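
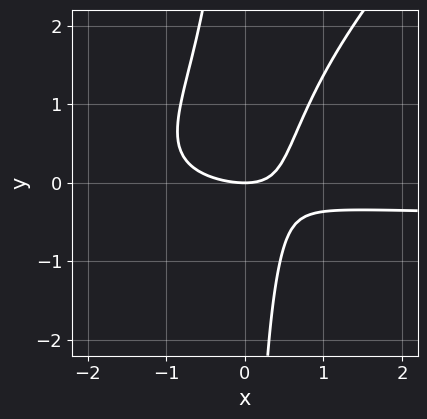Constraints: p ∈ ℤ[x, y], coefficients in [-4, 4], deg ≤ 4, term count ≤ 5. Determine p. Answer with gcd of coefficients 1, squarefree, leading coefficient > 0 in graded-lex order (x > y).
2*x^2*y - 2*x*y^2 + x^2 + 2*x*y - 2*y

Degree: the shape is more complex than any degree-2 curve, so deg p = 3.
Reading off the gridlines: it meets the x-axis at x = 0 (among the integer gridlines); it meets the y-axis at y = 0 (among the integer gridlines).
Fitting integer coefficients to these (and the overall shape) gives p.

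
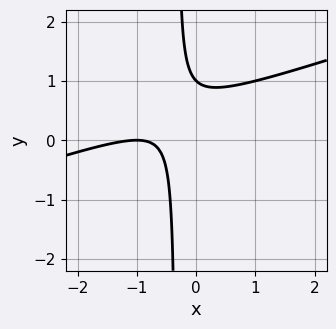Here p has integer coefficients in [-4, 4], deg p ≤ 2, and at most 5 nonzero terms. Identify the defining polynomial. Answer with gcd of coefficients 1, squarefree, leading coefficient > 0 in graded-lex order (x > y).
x^2 - 3*x*y + 2*x - y + 1

First, deg p = 2. The shape is more complex than any degree-1 curve.
Then, checking where it meets the axes: one y-axis crossing is at y = 1; it crosses the x-axis at the gridline x = -1.
Finally, matching integer coefficients to the picture gives p.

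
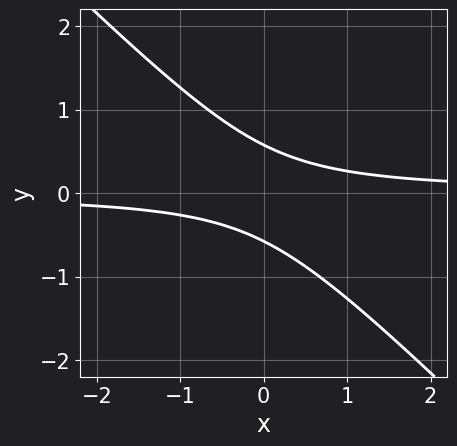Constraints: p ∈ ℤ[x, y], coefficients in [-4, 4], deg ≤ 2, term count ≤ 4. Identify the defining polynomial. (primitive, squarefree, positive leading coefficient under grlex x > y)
First, deg p = 2. No degree-1 curve has this shape.
Then, observable constraints: the curve avoids every integer x-axis point in the box.
Finally, the integer polynomial consistent with all of this is the stated p.

3*x*y + 3*y^2 - 1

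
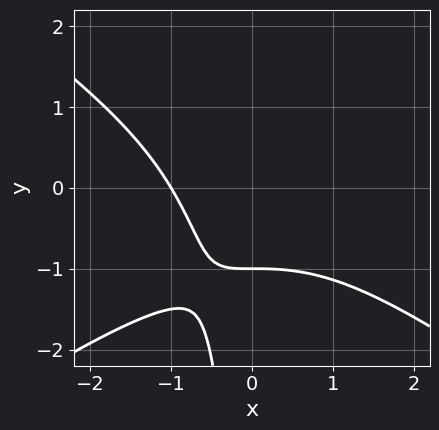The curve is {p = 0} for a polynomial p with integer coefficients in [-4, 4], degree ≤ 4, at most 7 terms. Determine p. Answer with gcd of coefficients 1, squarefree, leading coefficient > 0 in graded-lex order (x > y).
x^3 - 2*x*y^2 + 2*x + 3*y + 3

First, deg p = 3. The shape is more complex than any degree-2 curve.
Next, from the axis intercepts and sections: it crosses the y-axis at the gridline y = -1; it meets the x-axis at x = -1 (among the integer gridlines).
Finally, the integer polynomial consistent with all of this is the stated p.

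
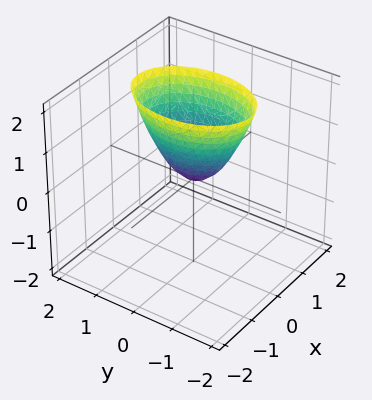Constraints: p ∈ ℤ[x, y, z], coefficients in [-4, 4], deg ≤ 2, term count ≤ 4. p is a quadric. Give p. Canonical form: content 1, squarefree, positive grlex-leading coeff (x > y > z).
2*x^2 + y^2 - z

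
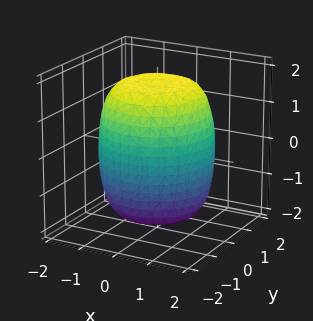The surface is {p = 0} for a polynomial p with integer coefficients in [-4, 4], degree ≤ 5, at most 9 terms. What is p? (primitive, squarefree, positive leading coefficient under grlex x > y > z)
First, deg p = 4. A generic line meets the surface in up to 4 points.
Next, by symmetry, the z-axis is an axis of rotation, so x and y enter only as x² + y².
Then, against the integer gridlines: a circular section at z = 1 has radius between 1 and 2.
Finally, fitting integer coefficients to these (and the overall shape) gives p.

x^4 + 2*x^2*y^2 + y^4 - x^2 - y^2 + z^2 - 3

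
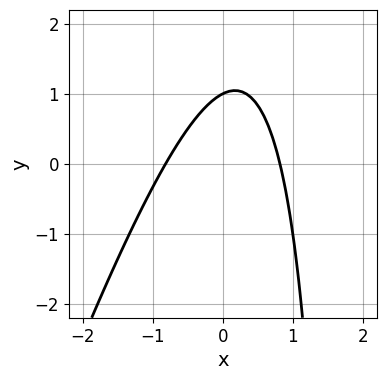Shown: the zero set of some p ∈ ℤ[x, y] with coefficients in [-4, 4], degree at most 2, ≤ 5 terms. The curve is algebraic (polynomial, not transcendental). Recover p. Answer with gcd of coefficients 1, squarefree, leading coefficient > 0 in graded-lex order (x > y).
First, degree: no degree-1 curve has this shape, so deg p = 2.
Next, checking where it meets the axes: it meets the y-axis at y = 1 (among the integer gridlines).
Finally, these observations pin down the coefficients.

3*x^2 - x*y + 2*y - 2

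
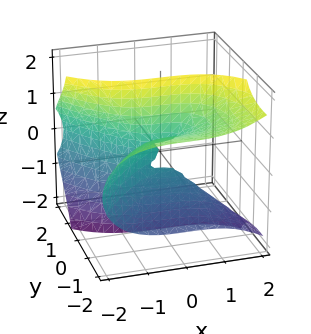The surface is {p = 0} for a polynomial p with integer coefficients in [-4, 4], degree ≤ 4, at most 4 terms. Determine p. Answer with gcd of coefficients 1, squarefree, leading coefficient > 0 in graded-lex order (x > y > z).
Degree: no degree-2 surface has this shape, so deg p = 3.
Reading off the gridlines: every point of the z-axis in the box is on the surface; it meets the x-axis at x = 0 (among the integer gridlines).
These observations pin down the coefficients.

x^3 + 3*y*z^2 + 2*y^2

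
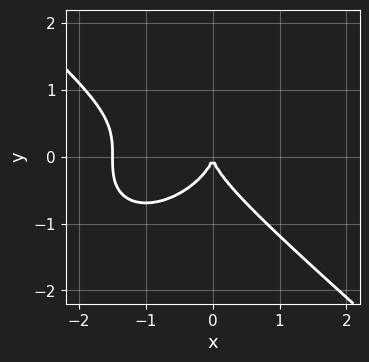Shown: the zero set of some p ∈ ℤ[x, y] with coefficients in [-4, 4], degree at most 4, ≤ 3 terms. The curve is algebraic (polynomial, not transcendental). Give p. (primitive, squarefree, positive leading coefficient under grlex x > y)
Degree: a generic line meets the curve in up to 3 points, so deg p = 3.
From the visible intercepts: it meets the x-axis at x = 0 (among the integer gridlines); it crosses the y-axis at the gridline y = 0.
Solving for integer coefficients yields p as stated.

2*x^3 + 3*y^3 + 3*x^2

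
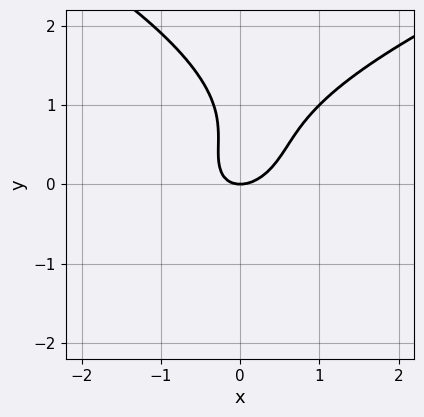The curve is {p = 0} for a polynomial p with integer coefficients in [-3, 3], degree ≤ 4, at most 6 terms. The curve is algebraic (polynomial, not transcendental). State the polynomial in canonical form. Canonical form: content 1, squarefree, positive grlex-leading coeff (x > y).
(a) deg p = 3. The shape is more complex than any degree-2 curve.
(b) Reading off the gridlines: one y-axis crossing is at y = 0; one x-axis crossing is at x = 0.
(c) Together with the visible shape, these determine p as stated.

2*y^3 - 3*x^2 + 2*x*y - 3*y^2 + 2*y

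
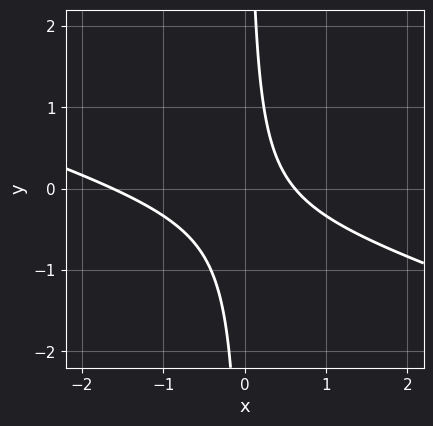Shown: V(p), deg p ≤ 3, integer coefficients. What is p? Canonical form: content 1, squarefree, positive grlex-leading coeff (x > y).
Degree: a generic line meets the curve in up to 2 points, so deg p = 2.
Checking where it meets the axes: the curve avoids every integer y-axis point in the box.
Solving for integer coefficients yields p as stated.

x^2 + 3*x*y + x - 1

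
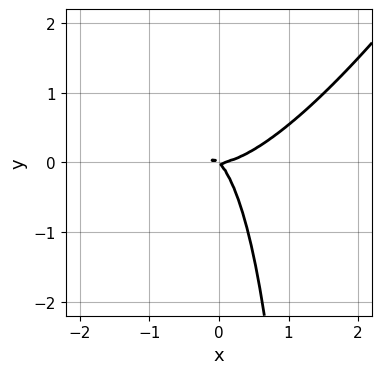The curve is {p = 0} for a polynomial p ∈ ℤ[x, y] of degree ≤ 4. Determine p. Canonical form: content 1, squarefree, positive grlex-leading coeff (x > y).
First, degree: no degree-2 curve has this shape, so deg p = 3.
Next, reading off the gridlines: it crosses the y-axis at the gridline y = 0; it meets the x-axis at x = 0 (among the integer gridlines).
Finally, fitting integer coefficients to these (and the overall shape) gives p.

3*x^3 - 3*x^2*y + x*y^2 - 2*x*y - 2*y^2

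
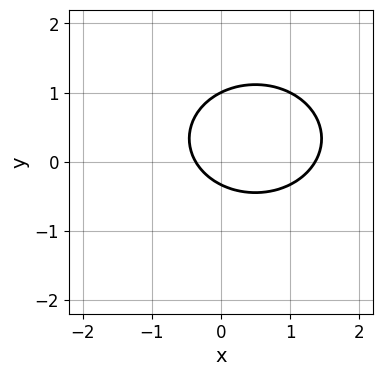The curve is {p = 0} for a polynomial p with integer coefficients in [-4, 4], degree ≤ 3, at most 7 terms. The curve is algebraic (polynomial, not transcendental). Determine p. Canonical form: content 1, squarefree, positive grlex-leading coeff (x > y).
(a) deg p = 2. A generic line meets the curve in up to 2 points.
(b) Checking where it meets the axes: one y-axis crossing is at y = 1.
(c) Putting this together gives p.

2*x^2 + 3*y^2 - 2*x - 2*y - 1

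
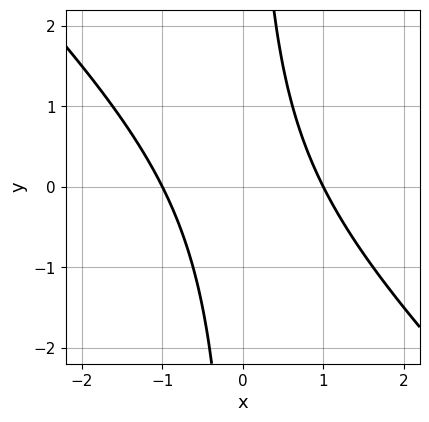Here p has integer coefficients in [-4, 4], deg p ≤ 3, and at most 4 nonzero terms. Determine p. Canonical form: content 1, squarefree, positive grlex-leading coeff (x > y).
The degree is 2 — the shape is more complex than any degree-1 curve.
From the axis intercepts and sections: the x-axis gridline crossings are at x ∈ {-1, 1}; the curve avoids every integer y-axis point in the box.
Assembling these constraints gives the stated polynomial.

x^2 + x*y - 1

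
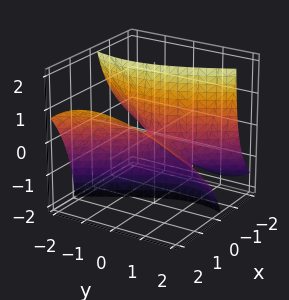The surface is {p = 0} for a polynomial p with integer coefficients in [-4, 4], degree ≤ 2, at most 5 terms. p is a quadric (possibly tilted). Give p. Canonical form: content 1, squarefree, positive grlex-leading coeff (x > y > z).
First, the degree is 2 — no degree-1 surface has this shape.
Next, against the integer gridlines: it meets the x-axis at x = 0 (among the integer gridlines); it crosses the z-axis at the gridline z = 0; one y-axis crossing is at y = 0.
Finally, fitting integer coefficients to these (and the overall shape) gives p.

2*x^2 - 3*x*z - y^2 - y*z - z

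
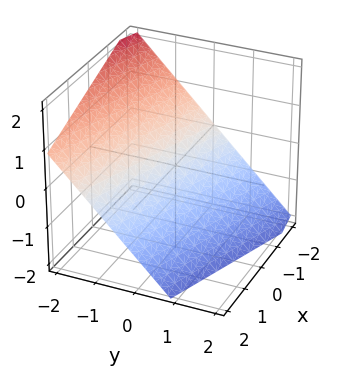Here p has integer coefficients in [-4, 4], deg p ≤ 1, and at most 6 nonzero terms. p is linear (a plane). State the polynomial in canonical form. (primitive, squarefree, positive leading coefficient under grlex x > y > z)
Degree: the surface is flat (a plane), so deg p = 1.
Reading off the gridlines: it meets the x-axis at x = -2 (among the integer gridlines).
Matching integer coefficients to the picture gives p.

x + 3*y + 3*z + 2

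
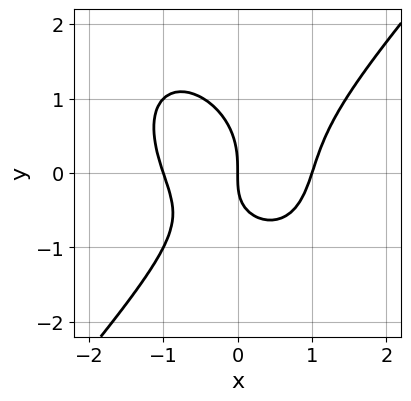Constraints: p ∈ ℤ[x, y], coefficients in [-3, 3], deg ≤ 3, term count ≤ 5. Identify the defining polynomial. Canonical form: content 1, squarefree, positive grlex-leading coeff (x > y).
Degree: a generic line meets the curve in up to 3 points, so deg p = 3.
Reading off the gridlines: the x-axis gridline crossings are at x ∈ {-1, 0, 1}; it crosses the y-axis at the gridline y = 0.
Putting this together gives p.

3*x^3 - 2*y^3 - 2*x*y - 3*x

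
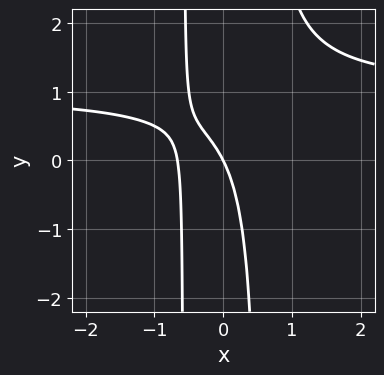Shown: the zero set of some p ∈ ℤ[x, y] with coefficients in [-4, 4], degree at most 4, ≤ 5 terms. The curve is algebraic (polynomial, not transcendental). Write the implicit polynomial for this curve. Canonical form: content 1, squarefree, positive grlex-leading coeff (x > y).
3*x^2*y - 3*x^2 - 2*x - y

(a) Degree: a generic line meets the curve in up to 3 points, so deg p = 3.
(b) Observable constraints: one x-axis crossing is at x = 0; it crosses the y-axis at the gridline y = 0.
(c) The integer polynomial consistent with all of this is the stated p.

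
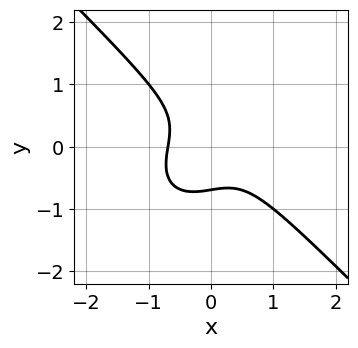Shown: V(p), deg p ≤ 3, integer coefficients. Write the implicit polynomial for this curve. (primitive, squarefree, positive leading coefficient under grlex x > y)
3*x^3 + 3*y^3 + x*y + 1

(a) deg p = 3. A generic line meets the curve in up to 3 points.
(b) Solving for integer coefficients yields p as stated.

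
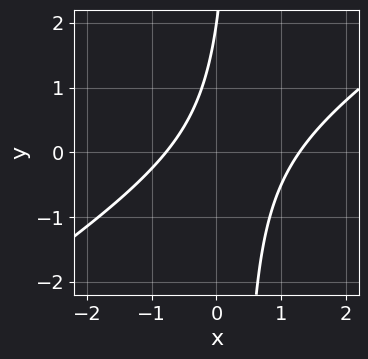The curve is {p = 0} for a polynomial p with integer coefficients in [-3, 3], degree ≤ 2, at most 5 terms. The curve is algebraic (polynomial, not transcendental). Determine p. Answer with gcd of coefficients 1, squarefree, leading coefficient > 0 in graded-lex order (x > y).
2*x^2 - 3*x*y - x + y - 2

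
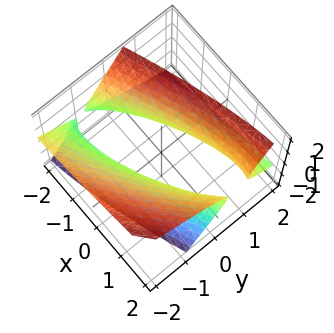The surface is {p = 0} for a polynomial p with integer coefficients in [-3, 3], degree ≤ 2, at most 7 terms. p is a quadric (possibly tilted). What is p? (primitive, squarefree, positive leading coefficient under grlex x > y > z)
x^2 - 3*x*y + 3*y^2 + 3*y*z - 3*z^2 - 2

1. There are 2 components.
2. Degree: no degree-1 surface has this shape, so deg p = 2.
3. From the visible intercepts: no z-intercept at any integer in the box.
4. These observations pin down the coefficients.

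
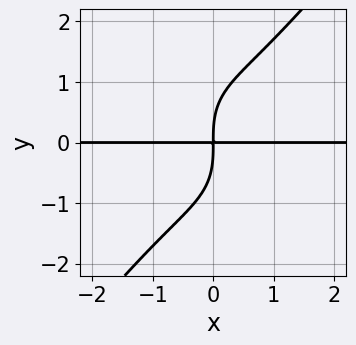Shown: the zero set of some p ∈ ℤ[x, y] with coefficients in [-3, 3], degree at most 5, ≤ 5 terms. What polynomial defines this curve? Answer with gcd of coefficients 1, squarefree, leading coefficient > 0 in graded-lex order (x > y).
1. Degree: no degree-3 curve has this shape, so deg p = 4.
2. From the axis intercepts and sections: every point of the x-axis in the box is on the curve.
3. Fitting integer coefficients to these (and the overall shape) gives p.

2*x^3*y - y^4 + 3*x*y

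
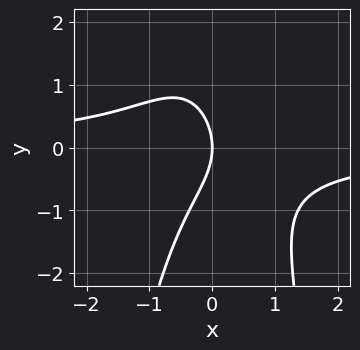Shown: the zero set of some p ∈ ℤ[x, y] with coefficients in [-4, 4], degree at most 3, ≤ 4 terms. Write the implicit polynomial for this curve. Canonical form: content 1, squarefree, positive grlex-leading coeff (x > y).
2*x^2*y + y^2 + 2*x

First, degree: the shape is more complex than any degree-2 curve, so deg p = 3.
Then, checking where it meets the axes: it crosses the y-axis at the gridline y = 0; one x-axis crossing is at x = 0.
Finally, these observations pin down the coefficients.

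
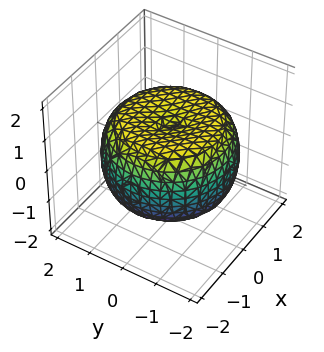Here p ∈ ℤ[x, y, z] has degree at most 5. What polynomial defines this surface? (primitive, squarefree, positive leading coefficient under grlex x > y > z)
x^4 + 2*x^2*y^2 + y^4 - 2*x^2 - 2*y^2 + 3*z^2 - 3

1. deg p = 4. The shape is more complex than any degree-3 surface.
2. By symmetry, every cross-section ⟂ z is a circle, so x, y appear only via x² + y².
3. From the visible intercepts: the z-axis gridline crossings are at z ∈ {-1, 1}; a circular section at z = -1 has radius between 1 and 2.
4. Together with the visible shape, these determine p as stated.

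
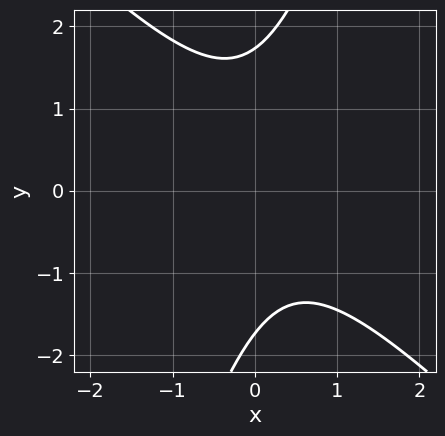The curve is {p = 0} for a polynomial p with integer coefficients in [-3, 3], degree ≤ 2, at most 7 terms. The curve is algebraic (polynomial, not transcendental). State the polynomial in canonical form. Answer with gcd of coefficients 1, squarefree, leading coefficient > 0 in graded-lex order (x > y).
3*x^2 + 2*x*y - y^2 - x + 3

The degree is 2 — no degree-1 curve has this shape.
Against the integer gridlines: the curve avoids every integer x-axis point in the box.
These observations pin down the coefficients.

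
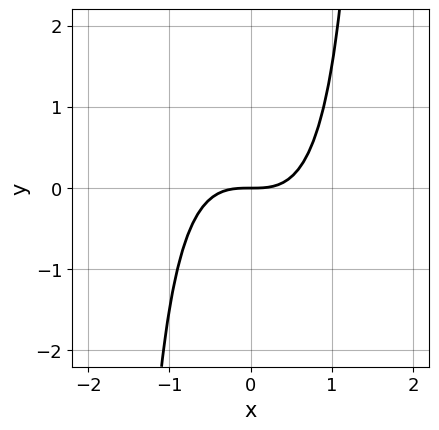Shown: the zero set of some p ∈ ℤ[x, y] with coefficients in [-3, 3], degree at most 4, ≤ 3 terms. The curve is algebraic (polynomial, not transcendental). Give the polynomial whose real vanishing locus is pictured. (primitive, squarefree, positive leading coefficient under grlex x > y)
3*x^3 + x^2*y - 3*y

1. Degree: a generic line meets the curve in up to 3 points, so deg p = 3.
2. From the axis intercepts and sections: it meets the x-axis at x = 0 (among the integer gridlines); it meets the y-axis at y = 0 (among the integer gridlines).
3. These observations pin down the coefficients.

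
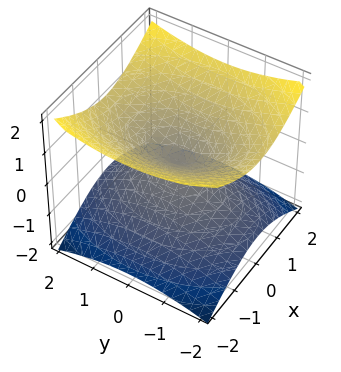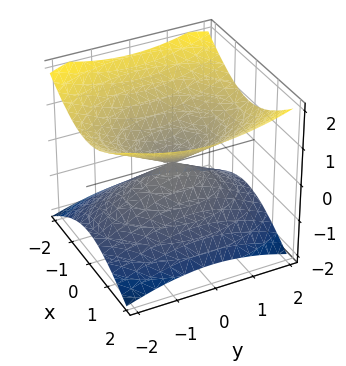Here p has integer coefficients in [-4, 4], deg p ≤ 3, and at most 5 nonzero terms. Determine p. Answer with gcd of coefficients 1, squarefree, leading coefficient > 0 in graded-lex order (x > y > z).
2*x^2 + y^2 - 3*z^2

deg p = 2.
Symmetries: the x ↦ −x reflection is a symmetry, so x appears only in even powers; the y ↦ −y reflection is a symmetry, so y appears only in even powers; the z ↦ −z reflection is a symmetry, so z appears only in even powers.
From the axis intercepts and sections: it crosses the y-axis at the gridline y = 0; it crosses the x-axis at the gridline x = 0; it crosses the z-axis at the gridline z = 0.
Putting this together gives p.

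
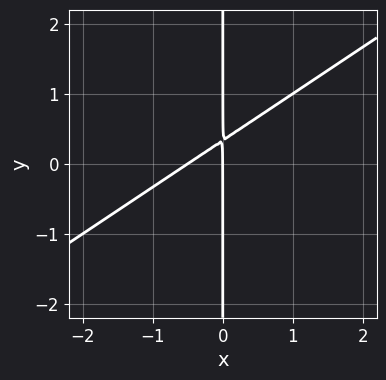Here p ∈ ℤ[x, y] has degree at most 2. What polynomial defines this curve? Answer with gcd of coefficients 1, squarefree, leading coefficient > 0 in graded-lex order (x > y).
The degree is 2 — the shape is more complex than any degree-1 curve.
From the axis intercepts and sections: the visible y-axis segment lies entirely on the curve; it meets the x-axis at x = 0 (among the integer gridlines).
The integer polynomial consistent with all of this is the stated p.

2*x^2 - 3*x*y + x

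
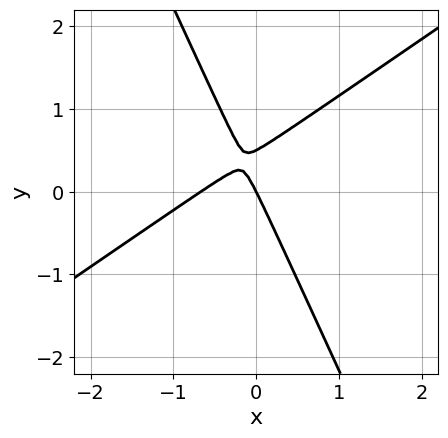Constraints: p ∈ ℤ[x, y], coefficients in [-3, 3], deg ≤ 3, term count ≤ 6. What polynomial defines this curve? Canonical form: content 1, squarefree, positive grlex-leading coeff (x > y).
3*x^2 - 3*x*y - 2*y^2 + 2*x + y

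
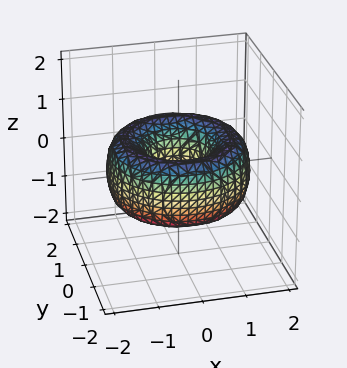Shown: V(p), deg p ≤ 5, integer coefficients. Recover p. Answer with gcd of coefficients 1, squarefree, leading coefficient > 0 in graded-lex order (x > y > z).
(a) Degree: the shape is more complex than any degree-3 surface, so deg p = 4.
(b) Symmetry: the surface is invariant under rotation about z: p = q(x² + y², z).
(c) Against the integer gridlines: the surface avoids every integer z-axis point in the box; a circular section at z = 0 has radius between 0 and 1.
(d) These observations pin down the coefficients.

x^4 + 2*x^2*y^2 + y^4 - 3*x^2 - 3*y^2 + 2*z^2 + 1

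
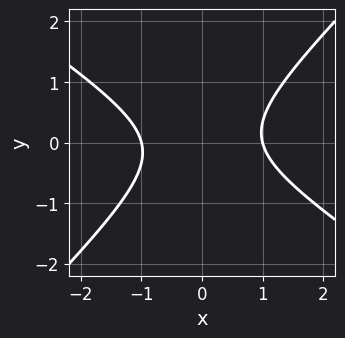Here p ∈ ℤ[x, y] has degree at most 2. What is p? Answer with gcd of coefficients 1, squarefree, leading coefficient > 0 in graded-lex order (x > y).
deg p = 2. A generic line meets the curve in up to 2 points.
Observable constraints: it misses every integer gridline on the y-axis; among the integer gridlines, it crosses the x-axis at x ∈ {-1, 1}.
Together with the visible shape, these determine p as stated.

2*x^2 + x*y - 3*y^2 - 2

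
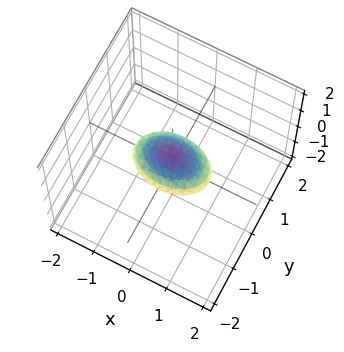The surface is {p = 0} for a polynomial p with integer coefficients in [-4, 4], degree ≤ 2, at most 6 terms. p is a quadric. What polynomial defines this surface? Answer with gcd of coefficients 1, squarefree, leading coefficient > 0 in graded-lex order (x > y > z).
x^2 + 2*y^2 + 3*z^2 - 1

First, deg p = 2.
Then, symmetries: mirror symmetry z ↦ −z ⇒ only even powers of z; mirror symmetry x ↦ −x ⇒ only even powers of x; it's symmetric under y → −y, forcing even powers of y.
Next, observable constraints: the x-axis gridline crossings are at x ∈ {-1, 1}.
Finally, assembling these constraints gives the stated polynomial.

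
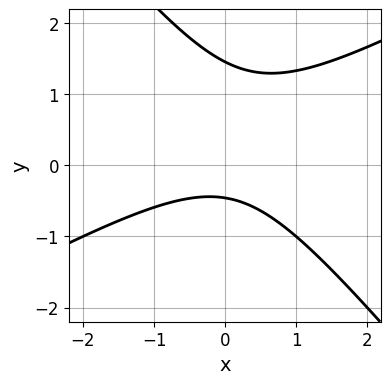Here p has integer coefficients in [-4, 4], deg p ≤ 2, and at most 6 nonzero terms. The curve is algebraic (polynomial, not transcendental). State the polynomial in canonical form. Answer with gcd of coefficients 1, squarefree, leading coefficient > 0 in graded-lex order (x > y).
2*x^2 - 2*x*y - 3*y^2 + 3*y + 2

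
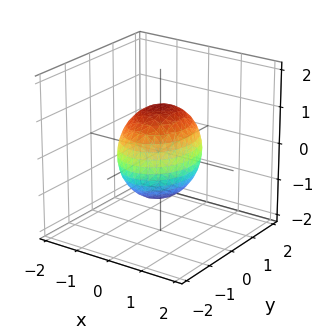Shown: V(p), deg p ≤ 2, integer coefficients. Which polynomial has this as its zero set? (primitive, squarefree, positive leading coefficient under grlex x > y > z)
1. deg p = 2. A closed, bounded, convex surface; a quadric.
2. Symmetries: mirror symmetry x ↦ −x ⇒ only even powers of x; it's symmetric under z → −z, forcing even powers of z; it's symmetric under y → −y, forcing even powers of y.
3. Reading off the gridlines: the x-axis gridline crossings are at x ∈ {-1, 1}.
4. Matching integer coefficients to the picture gives p.

3*x^2 + 2*y^2 + 2*z^2 - 3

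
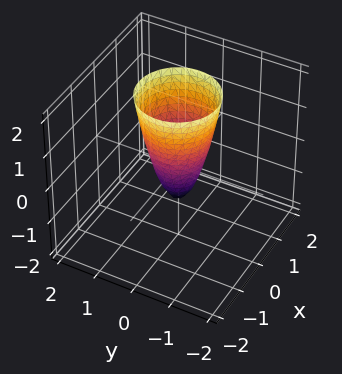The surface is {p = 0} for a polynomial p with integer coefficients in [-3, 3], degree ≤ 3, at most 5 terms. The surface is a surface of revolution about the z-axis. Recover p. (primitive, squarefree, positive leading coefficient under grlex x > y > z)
3*x^2 + 3*y^2 - z - 1

deg p = 2. A generic line meets the surface in up to 2 points.
Symmetry: every cross-section ⟂ z is a circle, so x, y appear only via x² + y².
Reading off the gridlines: a circular section at z = 1 has radius between 0 and 1; it meets the z-axis at z = -1 (among the integer gridlines).
Solving for integer coefficients yields p as stated.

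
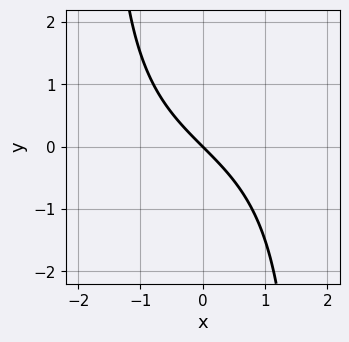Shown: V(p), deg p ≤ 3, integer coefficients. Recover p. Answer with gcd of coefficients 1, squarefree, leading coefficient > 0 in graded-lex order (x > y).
x^2*y - 3*x - 3*y

(a) The degree is 3 — the shape is more complex than any degree-2 curve.
(b) Against the integer gridlines: it meets the y-axis at y = 0 (among the integer gridlines); it meets the x-axis at x = 0 (among the integer gridlines).
(c) Matching integer coefficients to the picture gives p.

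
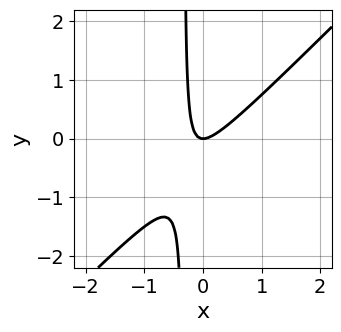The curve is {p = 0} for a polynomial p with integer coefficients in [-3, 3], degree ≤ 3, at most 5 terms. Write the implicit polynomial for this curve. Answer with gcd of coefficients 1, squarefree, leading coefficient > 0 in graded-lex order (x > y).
3*x^2 - 3*x*y - y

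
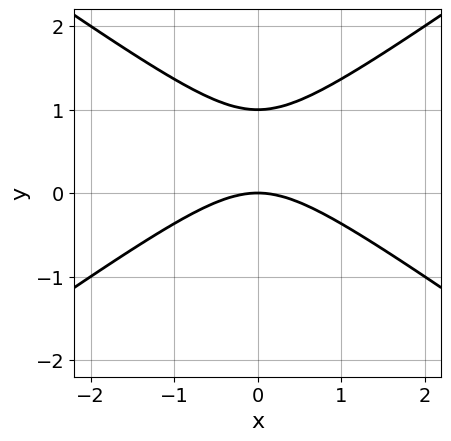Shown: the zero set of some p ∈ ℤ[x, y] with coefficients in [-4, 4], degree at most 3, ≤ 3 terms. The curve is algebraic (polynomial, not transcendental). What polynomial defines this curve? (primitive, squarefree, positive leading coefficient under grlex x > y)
x^2 - 2*y^2 + 2*y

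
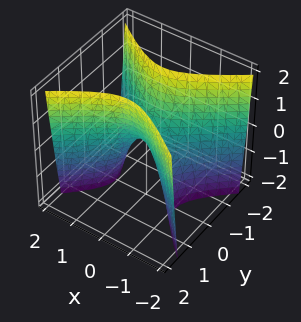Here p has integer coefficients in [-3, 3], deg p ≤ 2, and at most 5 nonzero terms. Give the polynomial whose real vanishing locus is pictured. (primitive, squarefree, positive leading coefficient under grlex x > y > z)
2*x^2 - 3*y^2 + z

1. deg p = 2. A hyperbolic paraboloid; a quadric.
2. Symmetries: the y ↦ −y reflection is a symmetry, so y appears only in even powers; the x ↦ −x reflection is a symmetry, so x appears only in even powers.
3. Reading off the gridlines: one y-axis crossing is at y = 0; one x-axis crossing is at x = 0; one z-axis crossing is at z = 0.
4. Matching integer coefficients to the picture gives p.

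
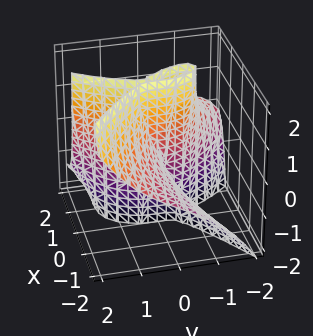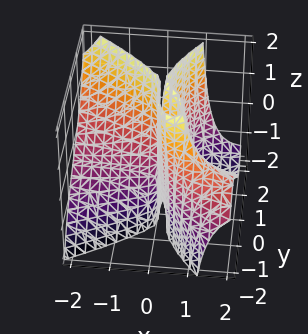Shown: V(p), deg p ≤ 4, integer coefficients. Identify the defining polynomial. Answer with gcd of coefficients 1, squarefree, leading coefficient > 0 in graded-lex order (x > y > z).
(a) Degree: no degree-2 surface has this shape, so deg p = 3.
(b) Reading off the gridlines: it meets the x-axis at x = 0 (among the integer gridlines); one y-axis crossing is at y = 0; the visible z-axis segment lies entirely on the surface.
(c) These observations pin down the coefficients.

2*x^2*z - y^3 + x^2 + 3*x*y - x*z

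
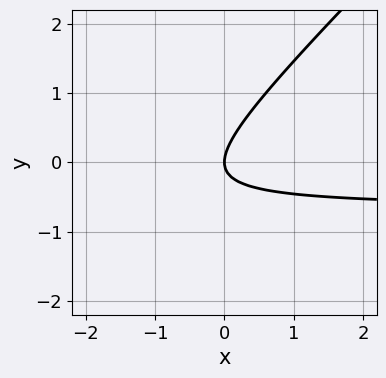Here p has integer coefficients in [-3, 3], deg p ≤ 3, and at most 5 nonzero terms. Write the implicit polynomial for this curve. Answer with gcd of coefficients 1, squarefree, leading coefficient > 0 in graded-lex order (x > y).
Degree: no degree-1 curve has this shape, so deg p = 2.
Checking where it meets the axes: one x-axis crossing is at x = 0; it crosses the y-axis at the gridline y = 0.
The integer polynomial consistent with all of this is the stated p.

3*x*y - 3*y^2 + 2*x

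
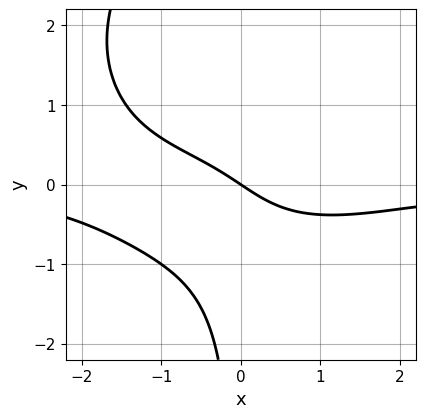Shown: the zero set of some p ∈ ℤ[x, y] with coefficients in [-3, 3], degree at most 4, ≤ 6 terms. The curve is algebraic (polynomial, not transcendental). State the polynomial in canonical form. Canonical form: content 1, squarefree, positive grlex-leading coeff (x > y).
x^3*y + x*y^3 - 3*x*y^2 + 2*x + 3*y

1. The degree is 4 — a generic line meets the curve in up to 4 points.
2. Against the integer gridlines: it meets the y-axis at y = 0 (among the integer gridlines); it crosses the x-axis at the gridline x = 0.
3. Matching integer coefficients to the picture gives p.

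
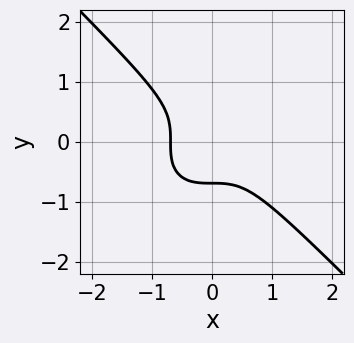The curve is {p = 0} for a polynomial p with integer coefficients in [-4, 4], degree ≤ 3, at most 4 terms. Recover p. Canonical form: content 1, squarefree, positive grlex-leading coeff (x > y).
3*x^3 + 3*y^3 + 1

Degree: a generic line meets the curve in up to 3 points, so deg p = 3.
The integer polynomial consistent with all of this is the stated p.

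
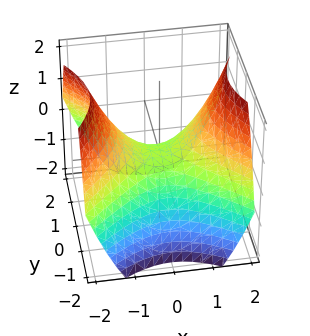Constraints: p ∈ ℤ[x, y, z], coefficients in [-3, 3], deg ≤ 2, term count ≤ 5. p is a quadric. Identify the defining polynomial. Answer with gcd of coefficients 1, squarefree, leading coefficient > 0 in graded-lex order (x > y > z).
deg p = 2.
Symmetries: it's symmetric under x → −x, forcing even powers of x; the y ↦ −y reflection is a symmetry, so y appears only in even powers.
Observable constraints: it crosses the y-axis at the gridline y = 0; it meets the x-axis at x = 0 (among the integer gridlines); one z-axis crossing is at z = 0.
Assembling these constraints gives the stated polynomial.

2*x^2 - 2*y^2 - 3*z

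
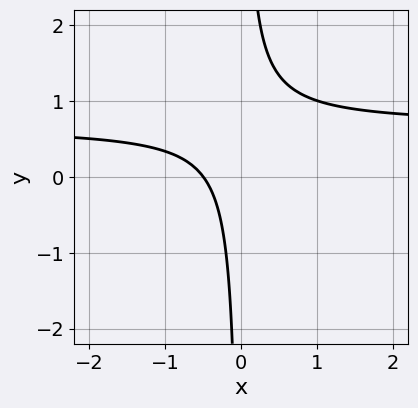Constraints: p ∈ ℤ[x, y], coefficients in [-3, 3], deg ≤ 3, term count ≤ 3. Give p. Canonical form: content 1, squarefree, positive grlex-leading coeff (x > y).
3*x*y - 2*x - 1

1. The degree is 2 — a generic line meets the curve in up to 2 points.
2. From the axis intercepts and sections: it misses every integer gridline on the y-axis.
3. Matching integer coefficients to the picture gives p.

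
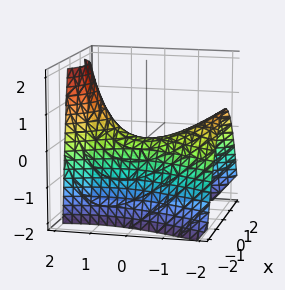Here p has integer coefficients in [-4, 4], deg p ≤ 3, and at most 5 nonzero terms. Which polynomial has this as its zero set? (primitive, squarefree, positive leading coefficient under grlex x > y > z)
3*x^2 - y^2 - y*z + 3*z

First, deg p = 2.
Next, from the visible intercepts: one x-axis crossing is at x = 0; it meets the y-axis at y = 0 (among the integer gridlines).
Finally, the integer polynomial consistent with all of this is the stated p.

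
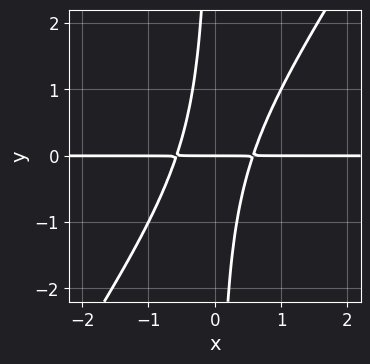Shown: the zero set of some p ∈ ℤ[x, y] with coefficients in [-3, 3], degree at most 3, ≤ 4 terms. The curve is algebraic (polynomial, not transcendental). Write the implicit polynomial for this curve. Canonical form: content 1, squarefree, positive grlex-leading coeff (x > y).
(a) deg p = 3.
(b) From the axis intercepts and sections: one y-axis crossing is at y = 0; the visible x-axis segment lies entirely on the curve.
(c) Fitting integer coefficients to these (and the overall shape) gives p.

3*x^2*y - 2*x*y^2 - y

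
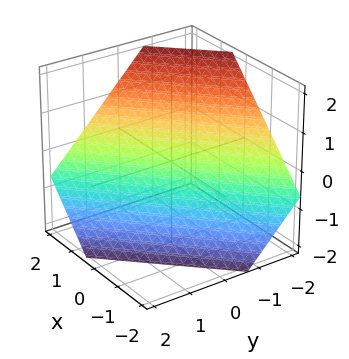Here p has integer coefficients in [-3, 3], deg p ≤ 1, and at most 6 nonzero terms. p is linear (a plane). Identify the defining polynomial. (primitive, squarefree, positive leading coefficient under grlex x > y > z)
1. deg p = 1.
2. Putting this together gives p.

3*x - 3*y - 3*z - 2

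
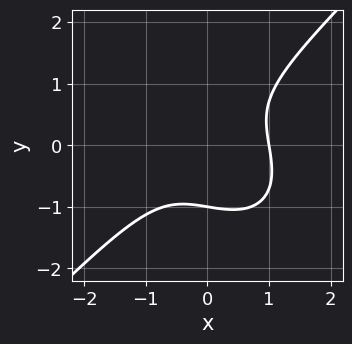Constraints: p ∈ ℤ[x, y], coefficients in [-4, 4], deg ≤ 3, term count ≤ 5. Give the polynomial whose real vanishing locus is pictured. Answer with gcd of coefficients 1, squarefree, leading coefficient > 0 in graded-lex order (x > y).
deg p = 3. The shape is more complex than any degree-2 curve.
Against the integer gridlines: it crosses the x-axis at the gridline x = 1; it crosses the y-axis at the gridline y = -1.
Fitting integer coefficients to these (and the overall shape) gives p.

2*x^3 - 2*y^3 + x*y - 2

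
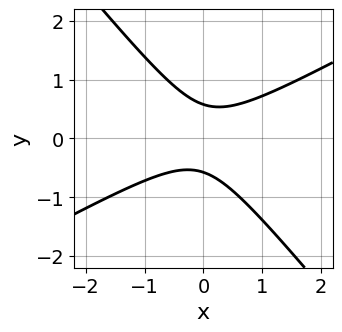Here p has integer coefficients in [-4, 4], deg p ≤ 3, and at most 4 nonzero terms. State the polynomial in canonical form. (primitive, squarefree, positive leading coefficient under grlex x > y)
2*x^2 - 2*x*y - 3*y^2 + 1

1. Degree: a generic line meets the curve in up to 2 points, so deg p = 2.
2. Checking where it meets the axes: it misses every integer gridline on the x-axis.
3. Fitting integer coefficients to these (and the overall shape) gives p.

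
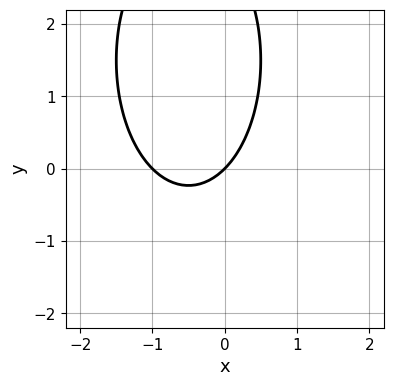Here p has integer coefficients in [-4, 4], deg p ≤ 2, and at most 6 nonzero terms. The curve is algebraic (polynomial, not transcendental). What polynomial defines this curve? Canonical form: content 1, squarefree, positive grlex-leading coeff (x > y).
Degree: a generic line meets the curve in up to 2 points, so deg p = 2.
From the visible intercepts: the x-axis gridline crossings are at x ∈ {-1, 0}; it crosses the y-axis at the gridline y = 0.
The integer polynomial consistent with all of this is the stated p.

3*x^2 + y^2 + 3*x - 3*y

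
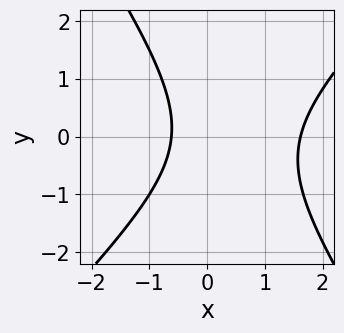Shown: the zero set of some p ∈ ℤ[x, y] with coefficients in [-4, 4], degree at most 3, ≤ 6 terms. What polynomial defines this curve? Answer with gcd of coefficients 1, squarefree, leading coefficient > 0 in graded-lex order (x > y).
The degree is 2 — no degree-1 curve has this shape.
From the visible intercepts: no y-intercept at any integer in the box.
Solving for integer coefficients yields p as stated.

3*x^2 - x*y - 2*y^2 - 3*x - 3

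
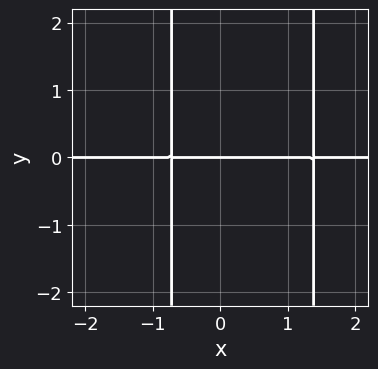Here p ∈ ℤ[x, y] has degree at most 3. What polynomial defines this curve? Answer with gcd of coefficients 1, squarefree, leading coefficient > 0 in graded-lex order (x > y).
First, deg p = 3.
Next, observable constraints: every point of the x-axis in the box is on the curve; it meets the y-axis at y = 0 (among the integer gridlines).
Finally, the integer polynomial consistent with all of this is the stated p.

3*x^2*y - 2*x*y - 3*y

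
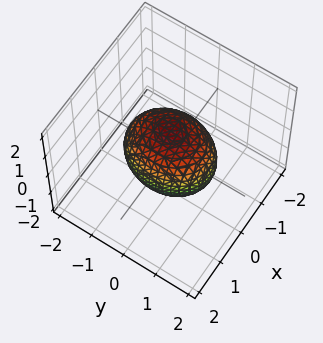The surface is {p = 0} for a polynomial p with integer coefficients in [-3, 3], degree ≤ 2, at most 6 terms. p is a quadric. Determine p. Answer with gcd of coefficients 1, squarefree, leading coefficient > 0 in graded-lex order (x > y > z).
3*x^2 + 2*y^2 + 2*z^2 - 3

First, degree: a closed, bounded, convex surface; a quadric, so deg p = 2.
Next, symmetries: the x ↦ −x reflection is a symmetry, so x appears only in even powers; the z ↦ −z reflection is a symmetry, so z appears only in even powers; mirror symmetry y ↦ −y ⇒ only even powers of y.
Next, checking where it meets the axes: the x-axis gridline crossings are at x ∈ {-1, 1}.
Finally, putting this together gives p.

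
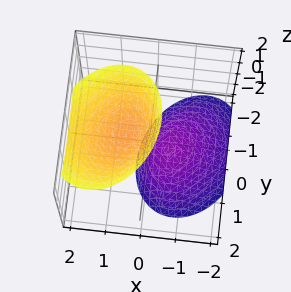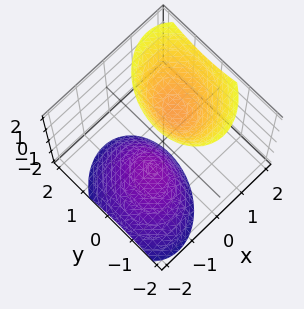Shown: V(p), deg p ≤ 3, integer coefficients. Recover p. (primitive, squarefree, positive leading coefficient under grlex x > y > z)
3*x^2 - x*y - 3*x*z + 2*y^2 - z^2 + 2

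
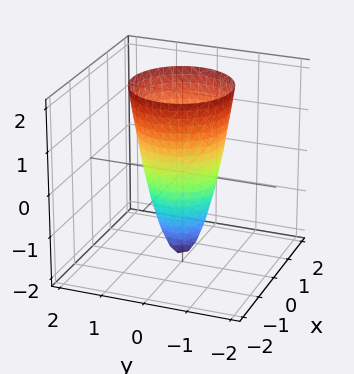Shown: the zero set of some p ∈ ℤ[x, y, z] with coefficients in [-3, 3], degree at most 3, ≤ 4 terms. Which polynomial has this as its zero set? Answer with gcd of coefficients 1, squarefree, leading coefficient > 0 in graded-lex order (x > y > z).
(a) The degree is 2 — a generic line meets the surface in up to 2 points.
(b) Symmetries: rotational symmetry about the z-axis ⇒ p depends on x, y only through x² + y².
(c) Observable constraints: one z-axis crossing is at z = -2; a circular section at z = 1 has radius exactly 1.
(d) Matching integer coefficients to the picture gives p.

3*x^2 + 3*y^2 - z - 2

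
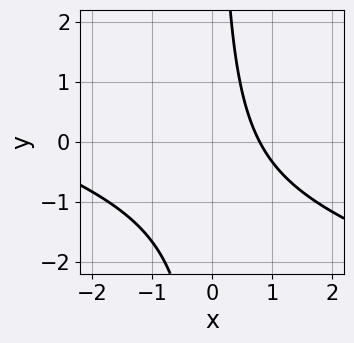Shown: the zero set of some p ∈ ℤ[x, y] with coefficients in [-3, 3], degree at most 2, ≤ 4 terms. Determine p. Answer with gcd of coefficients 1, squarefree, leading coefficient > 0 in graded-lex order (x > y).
x^2 + 3*x*y + 3*x - 3

First, the degree is 2 — the shape is more complex than any degree-1 curve.
Then, reading off the gridlines: it misses every integer gridline on the y-axis.
Finally, solving for integer coefficients yields p as stated.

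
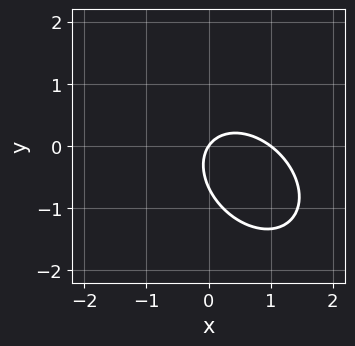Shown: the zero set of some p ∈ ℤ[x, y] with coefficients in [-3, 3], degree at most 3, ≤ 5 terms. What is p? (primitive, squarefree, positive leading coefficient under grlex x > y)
1. deg p = 2. No degree-1 curve has this shape.
2. From the axis intercepts and sections: one y-axis crossing is at y = 0; among the integer gridlines, it crosses the x-axis at x ∈ {0, 1}.
3. Putting this together gives p.

3*x^2 + 2*x*y + 3*y^2 - 3*x + 2*y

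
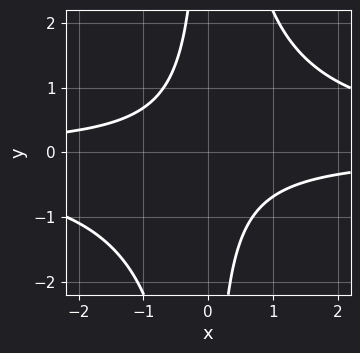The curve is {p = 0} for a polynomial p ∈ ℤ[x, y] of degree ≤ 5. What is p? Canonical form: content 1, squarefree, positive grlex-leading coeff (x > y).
1. The degree is 4 — a generic line meets the curve in up to 4 points.
2. Reading off the gridlines: no x-intercept at any integer in the box; it misses every integer gridline on the y-axis.
3. These observations pin down the coefficients.

2*x^2*y^2 - 3*x*y - 3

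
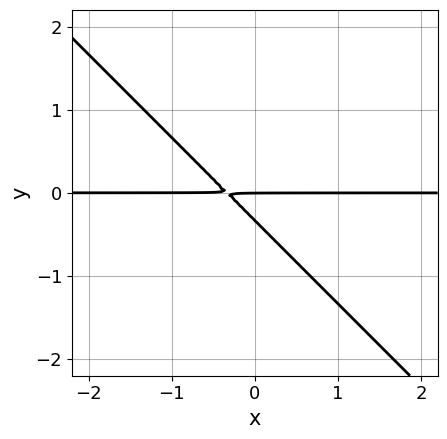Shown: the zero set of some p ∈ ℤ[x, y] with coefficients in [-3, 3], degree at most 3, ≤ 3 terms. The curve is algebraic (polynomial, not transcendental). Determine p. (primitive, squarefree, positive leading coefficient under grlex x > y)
3*x*y + 3*y^2 + y

First, degree: no degree-1 curve has this shape, so deg p = 2.
Next, reading off the gridlines: it crosses the y-axis at the gridline y = 0; the visible x-axis segment lies entirely on the curve.
Finally, fitting integer coefficients to these (and the overall shape) gives p.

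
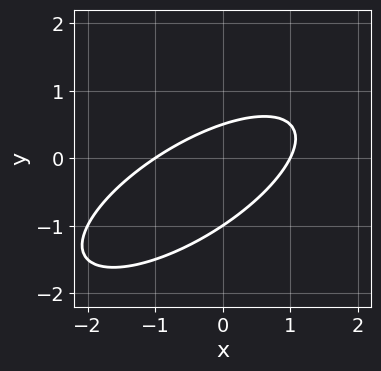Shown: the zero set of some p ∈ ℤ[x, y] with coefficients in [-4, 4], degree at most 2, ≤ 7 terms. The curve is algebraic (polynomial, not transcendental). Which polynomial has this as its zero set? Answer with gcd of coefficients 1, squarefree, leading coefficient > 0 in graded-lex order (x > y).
x^2 - 2*x*y + 2*y^2 + y - 1

1. Degree: no degree-1 curve has this shape, so deg p = 2.
2. From the axis intercepts and sections: among the integer gridlines, it crosses the x-axis at x ∈ {-1, 1}; one y-axis crossing is at y = -1.
3. Together with the visible shape, these determine p as stated.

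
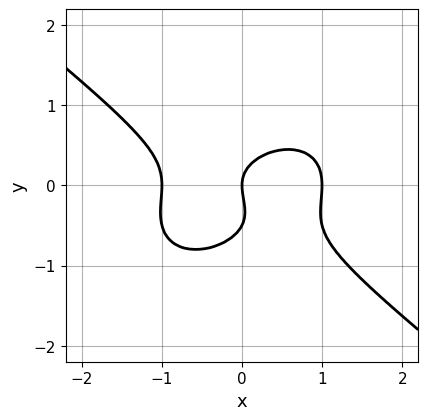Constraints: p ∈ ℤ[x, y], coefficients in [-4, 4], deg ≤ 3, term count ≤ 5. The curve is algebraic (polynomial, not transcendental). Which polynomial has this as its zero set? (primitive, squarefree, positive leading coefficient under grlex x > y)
x^3 + 2*y^3 + y^2 - x

(a) deg p = 3. A generic line meets the curve in up to 3 points.
(b) Observable constraints: the x-axis gridline crossings are at x ∈ {-1, 0, 1}; one y-axis crossing is at y = 0.
(c) Solving for integer coefficients yields p as stated.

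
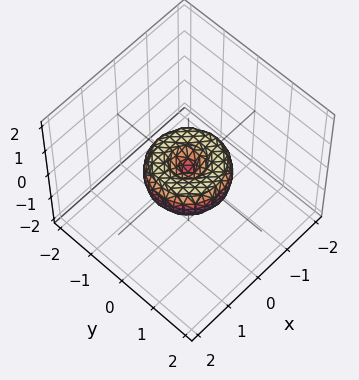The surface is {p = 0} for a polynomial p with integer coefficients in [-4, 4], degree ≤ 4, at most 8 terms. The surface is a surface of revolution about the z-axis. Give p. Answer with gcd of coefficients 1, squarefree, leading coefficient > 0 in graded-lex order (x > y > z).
1. The degree is 4 — a generic line meets the surface in up to 4 points.
2. Symmetries: rotational symmetry about the z-axis ⇒ p depends on x, y only through x² + y².
3. Checking where it meets the axes: the x-axis gridline crossings are at x ∈ {-1, 0, 1}; a circular section at z = 0 has radius exactly 1; it crosses the z-axis at the gridline z = 0; among the integer gridlines, it crosses the y-axis at y ∈ {-1, 0, 1}.
4. Assembling these constraints gives the stated polynomial.

x^4 + 2*x^2*y^2 + y^4 - x^2 - y^2 + z^2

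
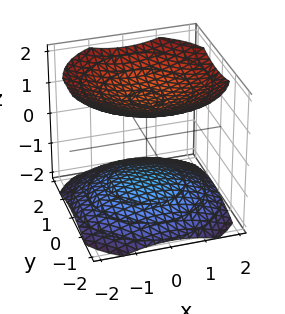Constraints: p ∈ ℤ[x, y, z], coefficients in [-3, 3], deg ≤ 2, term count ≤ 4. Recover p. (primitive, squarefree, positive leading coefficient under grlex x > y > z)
x^2 + y^2 - 2*z^2 + 3

1. The picture has 2 separate pieces. They look like related sheets of one shape, so recover p as a whole.
2. Degree: two sheets facing apart; a quadric, so deg p = 2.
3. Symmetries: mirror symmetry z ↦ −z ⇒ only even powers of z; rotational symmetry about the z-axis ⇒ p depends on x, y only through x² + y².
4. Checking where it meets the axes: the surface avoids every integer y-axis point in the box; it misses every integer gridline on the x-axis.
5. Together with the visible shape, these determine p as stated.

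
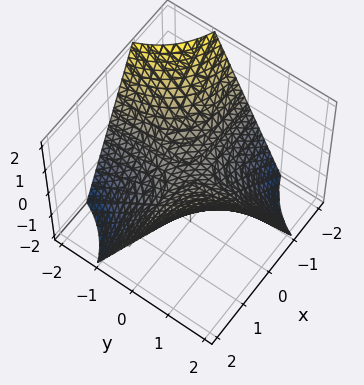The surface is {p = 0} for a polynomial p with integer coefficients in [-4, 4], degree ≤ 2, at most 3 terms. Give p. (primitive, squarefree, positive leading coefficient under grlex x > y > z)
x*y - z

The degree is 2 — a saddle surface; a quadric.
Against the integer gridlines: every point of the x-axis in the box is on the surface; every point of the y-axis in the box is on the surface; one z-axis crossing is at z = 0.
Putting this together gives p.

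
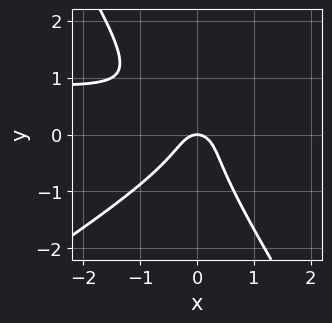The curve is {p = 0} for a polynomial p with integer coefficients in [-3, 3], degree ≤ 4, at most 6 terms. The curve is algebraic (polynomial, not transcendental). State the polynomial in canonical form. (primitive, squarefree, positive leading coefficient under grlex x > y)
Degree: the shape is more complex than any degree-2 curve, so deg p = 3.
Checking where it meets the axes: one x-axis crossing is at x = 0; it crosses the y-axis at the gridline y = 0.
Assembling these constraints gives the stated polynomial.

2*x^2*y - 2*x*y^2 - 2*y^3 - 2*x^2 - y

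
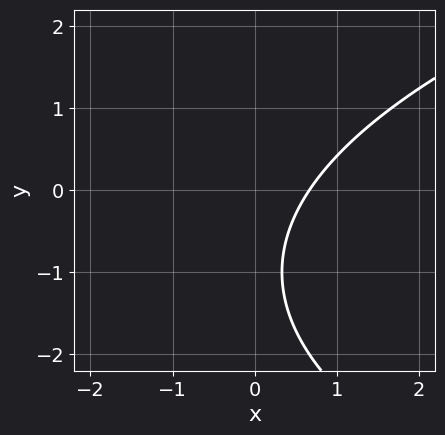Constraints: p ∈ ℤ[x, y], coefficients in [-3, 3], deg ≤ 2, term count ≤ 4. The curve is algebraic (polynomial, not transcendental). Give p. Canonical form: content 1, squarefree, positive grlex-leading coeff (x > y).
y^2 - 3*x + 2*y + 2

(a) Degree: no degree-1 curve has this shape, so deg p = 2.
(b) Checking where it meets the axes: no y-intercept at any integer in the box.
(c) Solving for integer coefficients yields p as stated.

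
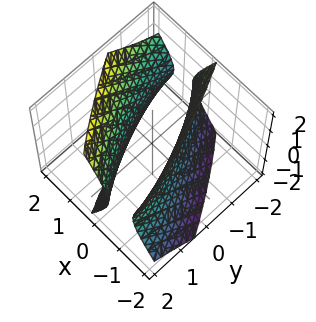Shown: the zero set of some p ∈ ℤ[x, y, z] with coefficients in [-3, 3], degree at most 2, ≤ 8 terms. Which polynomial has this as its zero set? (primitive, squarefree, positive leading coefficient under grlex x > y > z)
3*x^2 + 3*x*y - x*z + y^2 - z^2 - 2

(a) There are 2 components. They look like related sheets of one shape, so recover p as a whole.
(b) The degree is 2 — no degree-1 surface has this shape.
(c) Reading off the gridlines: the surface avoids every integer z-axis point in the box.
(d) Putting this together gives p.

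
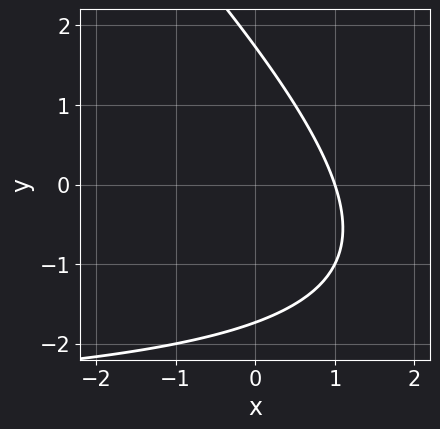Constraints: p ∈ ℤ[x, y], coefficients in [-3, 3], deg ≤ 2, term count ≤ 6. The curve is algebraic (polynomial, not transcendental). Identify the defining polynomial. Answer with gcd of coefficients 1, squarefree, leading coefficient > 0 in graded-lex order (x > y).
First, degree: the shape is more complex than any degree-1 curve, so deg p = 2.
Next, from the visible intercepts: one x-axis crossing is at x = 1.
Finally, assembling these constraints gives the stated polynomial.

x*y + y^2 + 3*x - 3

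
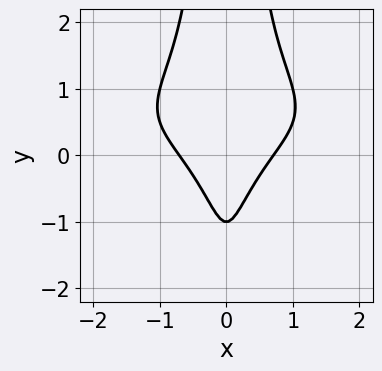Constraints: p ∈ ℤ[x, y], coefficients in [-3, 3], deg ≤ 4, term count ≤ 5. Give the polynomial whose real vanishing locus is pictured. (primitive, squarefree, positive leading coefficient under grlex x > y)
2*x^2*y^2 - 2*x^2*y + 2*x^2 - y - 1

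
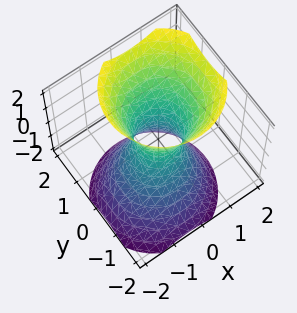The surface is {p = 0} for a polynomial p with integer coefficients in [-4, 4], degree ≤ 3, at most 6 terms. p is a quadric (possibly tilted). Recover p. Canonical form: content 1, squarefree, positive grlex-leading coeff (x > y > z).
1. The degree is 2 — a generic line meets the surface in up to 2 points.
2. Against the integer gridlines: no z-intercept at any integer in the box.
3. Matching integer coefficients to the picture gives p.

2*x^2 - x*z + 2*y^2 - y*z - z^2 - 1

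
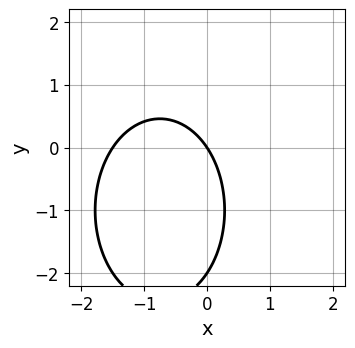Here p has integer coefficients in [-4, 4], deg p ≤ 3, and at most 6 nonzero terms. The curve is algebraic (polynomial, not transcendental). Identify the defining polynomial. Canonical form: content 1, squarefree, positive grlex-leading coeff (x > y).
1. deg p = 2. The shape is more complex than any degree-1 curve.
2. Checking where it meets the axes: one x-axis crossing is at x = 0; the y-axis gridline crossings are at y ∈ {-2, 0}.
3. Solving for integer coefficients yields p as stated.

2*x^2 + y^2 + 3*x + 2*y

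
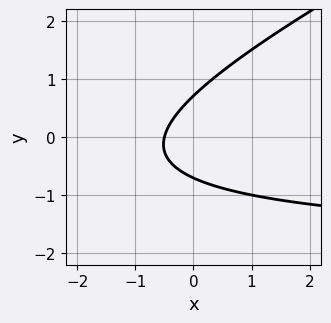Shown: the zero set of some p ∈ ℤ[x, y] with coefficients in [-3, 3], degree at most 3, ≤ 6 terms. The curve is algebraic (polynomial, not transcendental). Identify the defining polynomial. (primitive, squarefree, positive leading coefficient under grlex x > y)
Degree: no degree-1 curve has this shape, so deg p = 2.
The integer polynomial consistent with all of this is the stated p.

x*y - 2*y^2 + 2*x + 1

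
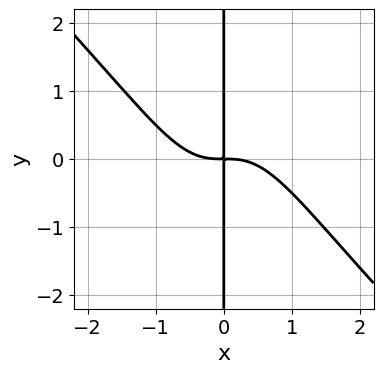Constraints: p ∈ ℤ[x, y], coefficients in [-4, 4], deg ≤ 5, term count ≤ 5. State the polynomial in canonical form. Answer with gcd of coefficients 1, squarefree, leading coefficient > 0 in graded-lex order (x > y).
deg p = 4.
Checking where it meets the axes: every point of the y-axis in the box is on the curve.
Matching integer coefficients to the picture gives p.

x^4 + x^3*y + x*y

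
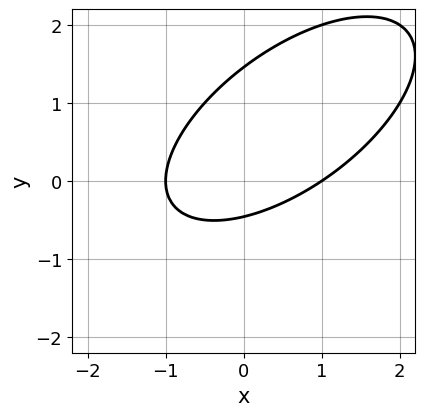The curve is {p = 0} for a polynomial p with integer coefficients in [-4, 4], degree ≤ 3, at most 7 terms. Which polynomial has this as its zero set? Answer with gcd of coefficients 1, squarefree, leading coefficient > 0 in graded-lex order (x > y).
First, the degree is 2 — no degree-1 curve has this shape.
Next, reading off the gridlines: among the integer gridlines, it crosses the x-axis at x ∈ {-1, 1}.
Finally, together with the visible shape, these determine p as stated.

2*x^2 - 3*x*y + 3*y^2 - 3*y - 2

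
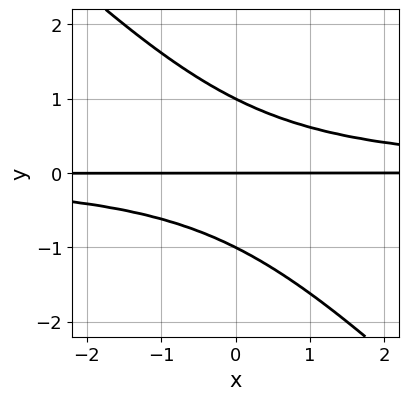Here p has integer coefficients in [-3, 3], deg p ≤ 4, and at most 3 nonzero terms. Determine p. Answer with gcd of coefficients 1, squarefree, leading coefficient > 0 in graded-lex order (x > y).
x*y^2 + y^3 - y

The degree is 3 — the shape is more complex than any degree-2 curve.
Reading off the gridlines: the visible x-axis segment lies entirely on the curve; the y-axis gridline crossings are at y ∈ {-1, 0, 1}.
Solving for integer coefficients yields p as stated.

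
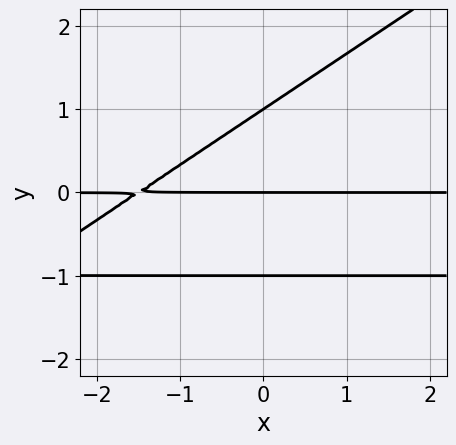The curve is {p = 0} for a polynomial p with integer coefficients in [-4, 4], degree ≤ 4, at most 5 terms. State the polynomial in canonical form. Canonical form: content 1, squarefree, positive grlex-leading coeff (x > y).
The degree is 3 — no degree-2 curve has this shape.
From the axis intercepts and sections: every point of the x-axis in the box is on the curve; among the integer gridlines, it crosses the y-axis at y ∈ {-1, 0, 1}.
Together with the visible shape, these determine p as stated.

2*x*y^2 - 3*y^3 + 2*x*y + 3*y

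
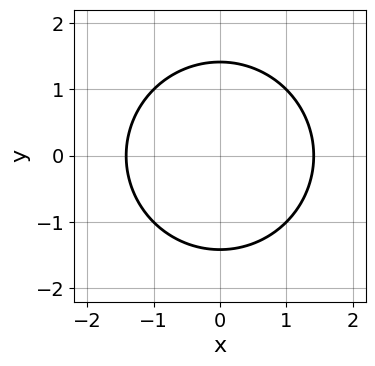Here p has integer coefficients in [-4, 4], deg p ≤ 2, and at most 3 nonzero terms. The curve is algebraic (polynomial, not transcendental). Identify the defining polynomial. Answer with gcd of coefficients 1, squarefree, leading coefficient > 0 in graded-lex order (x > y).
x^2 + y^2 - 2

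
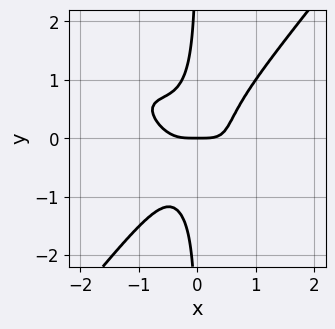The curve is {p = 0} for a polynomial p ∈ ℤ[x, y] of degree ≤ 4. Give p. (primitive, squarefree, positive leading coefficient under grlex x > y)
deg p = 4. No degree-3 curve has this shape.
From the axis intercepts and sections: it meets the y-axis at y = 0 (among the integer gridlines); one x-axis crossing is at x = 0.
Assembling these constraints gives the stated polynomial.

2*x^4 + 3*x^3*y - 3*x*y^3 - x*y^2 - y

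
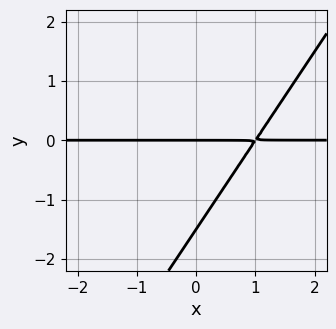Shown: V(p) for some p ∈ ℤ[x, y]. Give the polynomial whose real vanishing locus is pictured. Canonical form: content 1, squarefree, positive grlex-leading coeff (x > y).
3*x*y - 2*y^2 - 3*y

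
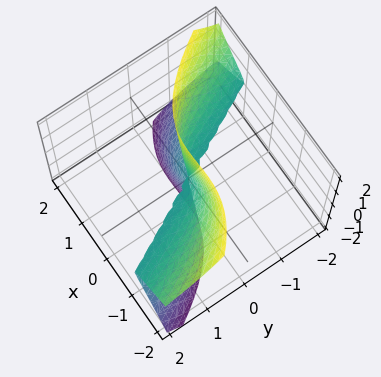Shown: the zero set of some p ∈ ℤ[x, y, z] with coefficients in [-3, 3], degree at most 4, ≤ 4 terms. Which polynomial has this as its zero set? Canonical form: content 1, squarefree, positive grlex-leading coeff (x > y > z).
deg p = 3.
Observable constraints: every point of the z-axis in the box is on the surface; every point of the y-axis in the box is on the surface; it crosses the x-axis at the gridline x = 0.
The integer polynomial consistent with all of this is the stated p.

2*x^3 + x^2*y + x^2*z + 3*y*z^2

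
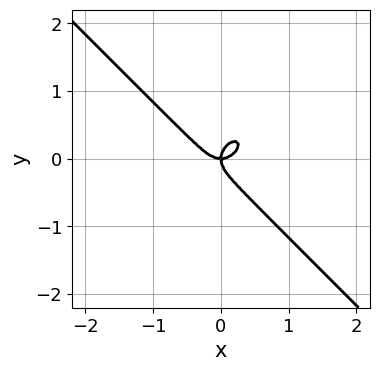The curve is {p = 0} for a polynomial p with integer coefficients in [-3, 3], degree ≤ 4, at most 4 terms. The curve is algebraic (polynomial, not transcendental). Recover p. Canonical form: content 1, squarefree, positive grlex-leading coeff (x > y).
1. deg p = 3. No degree-2 curve has this shape.
2. From the axis intercepts and sections: it meets the y-axis at y = 0 (among the integer gridlines); it crosses the x-axis at the gridline x = 0.
3. Assembling these constraints gives the stated polynomial.

2*x^3 + 2*y^3 - x*y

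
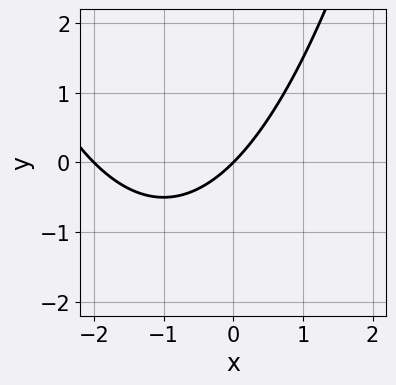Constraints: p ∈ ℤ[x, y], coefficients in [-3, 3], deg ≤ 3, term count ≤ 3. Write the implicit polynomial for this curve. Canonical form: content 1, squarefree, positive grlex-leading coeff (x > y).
x^2 + 2*x - 2*y

1. Degree: the shape is more complex than any degree-1 curve, so deg p = 2.
2. Observable constraints: among the integer gridlines, it crosses the x-axis at x ∈ {-2, 0}; it meets the y-axis at y = 0 (among the integer gridlines).
3. Putting this together gives p.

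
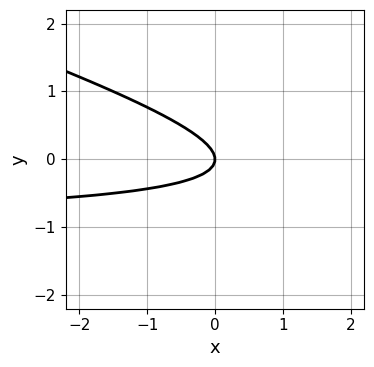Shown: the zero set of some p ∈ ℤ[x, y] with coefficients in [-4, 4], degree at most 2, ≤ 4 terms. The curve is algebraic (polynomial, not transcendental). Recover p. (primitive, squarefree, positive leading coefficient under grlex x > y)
x*y + 3*y^2 + x

The degree is 2 — the shape is more complex than any degree-1 curve.
Observable constraints: it meets the x-axis at x = 0 (among the integer gridlines); one y-axis crossing is at y = 0.
Together with the visible shape, these determine p as stated.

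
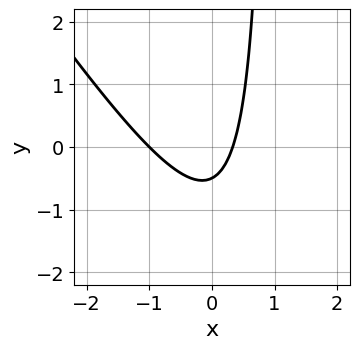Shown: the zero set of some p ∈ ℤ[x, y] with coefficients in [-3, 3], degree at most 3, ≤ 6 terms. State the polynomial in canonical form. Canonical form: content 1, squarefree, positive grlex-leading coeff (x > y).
3*x^2 + 2*x*y + 2*x - 2*y - 1

deg p = 2. No degree-1 curve has this shape.
Reading off the gridlines: it crosses the x-axis at the gridline x = -1.
Solving for integer coefficients yields p as stated.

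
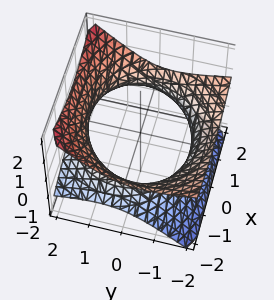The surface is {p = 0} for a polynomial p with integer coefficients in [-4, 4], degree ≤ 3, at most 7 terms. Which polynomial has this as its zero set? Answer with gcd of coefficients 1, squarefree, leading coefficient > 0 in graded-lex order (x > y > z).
x^2 + y^2 + 2*y*z - 3*z^2 - 3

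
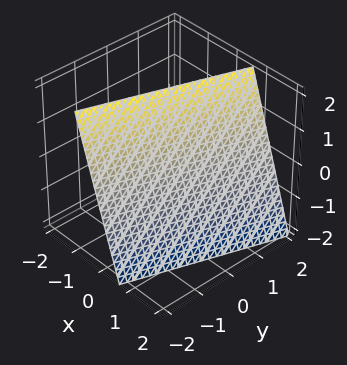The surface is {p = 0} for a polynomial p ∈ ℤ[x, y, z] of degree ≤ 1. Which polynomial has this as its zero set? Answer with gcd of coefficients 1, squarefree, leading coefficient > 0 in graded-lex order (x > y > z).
3*x - y + z - 2

First, deg p = 1. Every cross-section is a straight line — this is a plane.
Then, from the visible intercepts: it meets the y-axis at y = -2 (among the integer gridlines); it crosses the z-axis at the gridline z = 2.
Finally, together with the visible shape, these determine p as stated.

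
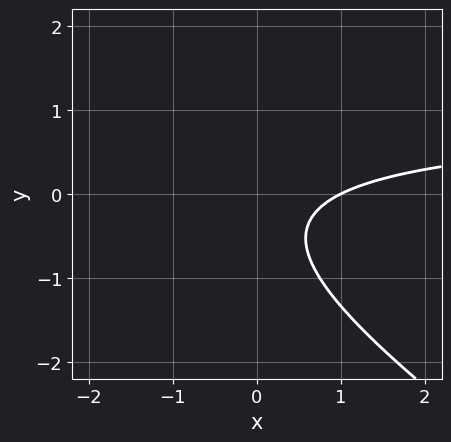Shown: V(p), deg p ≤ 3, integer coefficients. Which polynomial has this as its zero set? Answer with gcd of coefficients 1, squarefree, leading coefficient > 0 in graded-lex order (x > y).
2*x*y + 3*y^2 - 2*x + 2*y + 2

Degree: the shape is more complex than any degree-1 curve, so deg p = 2.
From the visible intercepts: no y-intercept at any integer in the box; it meets the x-axis at x = 1 (among the integer gridlines).
Together with the visible shape, these determine p as stated.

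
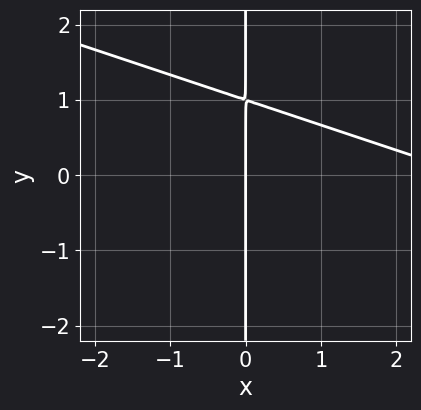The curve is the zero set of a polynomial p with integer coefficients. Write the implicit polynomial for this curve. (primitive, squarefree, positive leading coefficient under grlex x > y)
x^2 + 3*x*y - 3*x

(a) deg p = 2. A generic line meets the curve in up to 2 points.
(b) From the axis intercepts and sections: it meets the x-axis at x = 0 (among the integer gridlines); every point of the y-axis in the box is on the curve.
(c) Together with the visible shape, these determine p as stated.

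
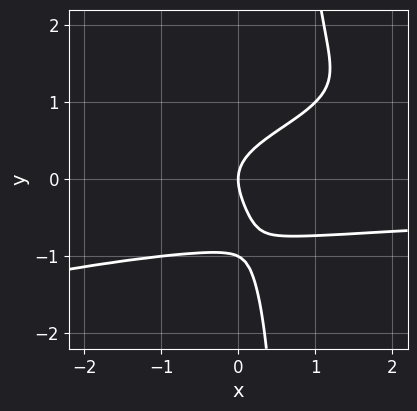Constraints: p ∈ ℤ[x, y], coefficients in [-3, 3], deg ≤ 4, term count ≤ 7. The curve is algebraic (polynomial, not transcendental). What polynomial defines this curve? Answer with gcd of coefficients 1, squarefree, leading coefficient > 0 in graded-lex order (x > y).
x^2*y^2 - 3*x*y^3 + 2*y^3 + 2*y^2 - 2*x

(a) deg p = 4.
(b) Against the integer gridlines: the y-axis gridline crossings are at y ∈ {-1, 0}; one x-axis crossing is at x = 0.
(c) Together with the visible shape, these determine p as stated.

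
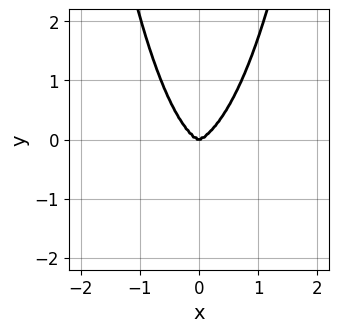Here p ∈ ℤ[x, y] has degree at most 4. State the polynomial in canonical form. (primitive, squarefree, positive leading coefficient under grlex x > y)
(a) deg p = 4.
(b) Checking where it meets the axes: it meets the y-axis at y = 0 (among the integer gridlines); one x-axis crossing is at x = 0.
(c) These observations pin down the coefficients.

3*x^4 - x^3*y + 3*x^2*y^2 - 2*y^3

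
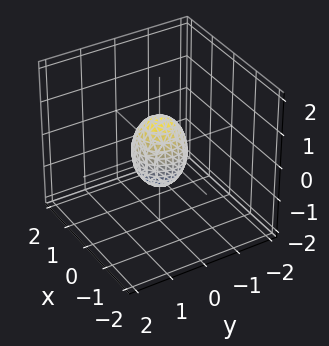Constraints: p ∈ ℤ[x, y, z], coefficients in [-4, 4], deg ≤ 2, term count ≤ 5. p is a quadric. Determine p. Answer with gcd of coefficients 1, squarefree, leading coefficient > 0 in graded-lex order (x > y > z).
First, degree: bounded and convex; a quadric, so deg p = 2.
Next, by symmetry, the z-axis is an axis of rotation, so x and y enter only as x² + y²; the z ↦ −z reflection is a symmetry, so z appears only in even powers.
Then, against the integer gridlines: among the integer gridlines, it crosses the z-axis at z ∈ {-1, 1}; a circular section at z = 0 has radius between 0 and 1.
Finally, assembling these constraints gives the stated polynomial.

2*x^2 + 2*y^2 + z^2 - 1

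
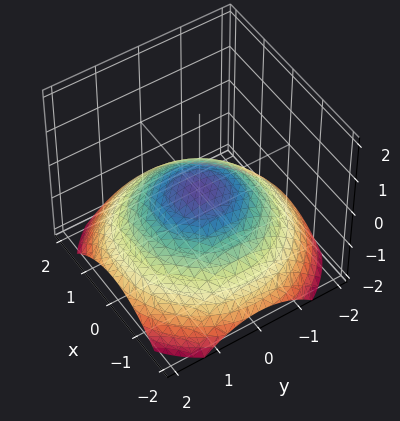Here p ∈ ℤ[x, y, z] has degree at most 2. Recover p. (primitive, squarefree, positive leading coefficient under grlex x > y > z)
x^2 + y^2 + 3*z

First, degree: a single bowl opening along one axis; a quadric, so deg p = 2.
Next, symmetry: the surface is invariant under rotation about z: p = q(x² + y², z).
Next, observable constraints: it meets the x-axis at x = 0 (among the integer gridlines); one y-axis crossing is at y = 0; a circular section at z = -1 has radius between 1 and 2.
Finally, these observations pin down the coefficients.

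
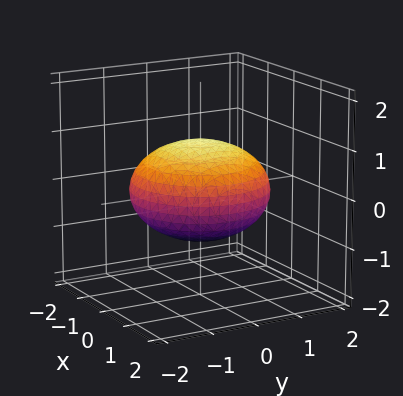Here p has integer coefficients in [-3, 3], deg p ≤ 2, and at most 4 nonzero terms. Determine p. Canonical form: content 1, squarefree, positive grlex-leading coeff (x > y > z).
(a) Degree: bounded and convex; a quadric, so deg p = 2.
(b) Symmetry: every cross-section ⟂ z is a circle, so x, y appear only via x² + y²; it's symmetric under z → −z, forcing even powers of z.
(c) Checking where it meets the axes: among the integer gridlines, it crosses the z-axis at z ∈ {-1, 1}; a circular section at z = 0 has radius between 1 and 2.
(d) Together with the visible shape, these determine p as stated.

x^2 + y^2 + 2*z^2 - 2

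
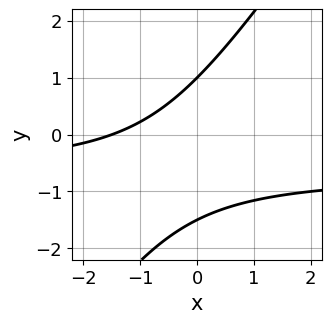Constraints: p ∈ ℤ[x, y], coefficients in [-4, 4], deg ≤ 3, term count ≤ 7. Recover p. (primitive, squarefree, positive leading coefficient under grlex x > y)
(a) Degree: the shape is more complex than any degree-1 curve, so deg p = 2.
(b) Against the integer gridlines: it crosses the y-axis at the gridline y = 1.
(c) Putting this together gives p.

3*x*y - 2*y^2 + 2*x - y + 3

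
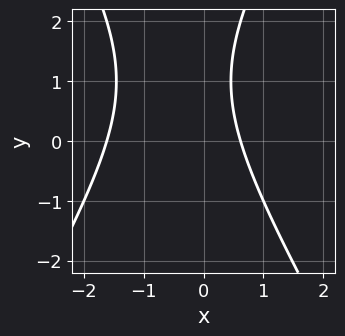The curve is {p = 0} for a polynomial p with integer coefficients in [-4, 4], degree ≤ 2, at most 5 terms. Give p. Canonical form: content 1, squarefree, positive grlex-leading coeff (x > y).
3*x^2 - y^2 + 3*x + 2*y - 3

First, degree: the shape is more complex than any degree-1 curve, so deg p = 2.
Then, against the integer gridlines: the curve avoids every integer y-axis point in the box.
Finally, these observations pin down the coefficients.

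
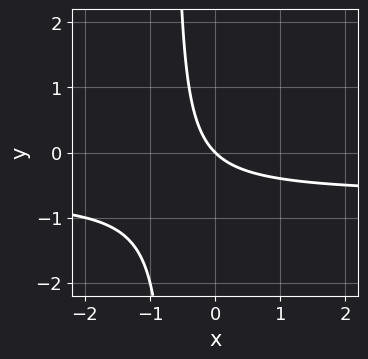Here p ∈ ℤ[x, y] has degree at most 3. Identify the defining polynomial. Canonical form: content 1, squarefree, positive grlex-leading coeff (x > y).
3*x*y + 2*x + 2*y

(a) The degree is 2 — a generic line meets the curve in up to 2 points.
(b) From the visible intercepts: one y-axis crossing is at y = 0; it crosses the x-axis at the gridline x = 0.
(c) Fitting integer coefficients to these (and the overall shape) gives p.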